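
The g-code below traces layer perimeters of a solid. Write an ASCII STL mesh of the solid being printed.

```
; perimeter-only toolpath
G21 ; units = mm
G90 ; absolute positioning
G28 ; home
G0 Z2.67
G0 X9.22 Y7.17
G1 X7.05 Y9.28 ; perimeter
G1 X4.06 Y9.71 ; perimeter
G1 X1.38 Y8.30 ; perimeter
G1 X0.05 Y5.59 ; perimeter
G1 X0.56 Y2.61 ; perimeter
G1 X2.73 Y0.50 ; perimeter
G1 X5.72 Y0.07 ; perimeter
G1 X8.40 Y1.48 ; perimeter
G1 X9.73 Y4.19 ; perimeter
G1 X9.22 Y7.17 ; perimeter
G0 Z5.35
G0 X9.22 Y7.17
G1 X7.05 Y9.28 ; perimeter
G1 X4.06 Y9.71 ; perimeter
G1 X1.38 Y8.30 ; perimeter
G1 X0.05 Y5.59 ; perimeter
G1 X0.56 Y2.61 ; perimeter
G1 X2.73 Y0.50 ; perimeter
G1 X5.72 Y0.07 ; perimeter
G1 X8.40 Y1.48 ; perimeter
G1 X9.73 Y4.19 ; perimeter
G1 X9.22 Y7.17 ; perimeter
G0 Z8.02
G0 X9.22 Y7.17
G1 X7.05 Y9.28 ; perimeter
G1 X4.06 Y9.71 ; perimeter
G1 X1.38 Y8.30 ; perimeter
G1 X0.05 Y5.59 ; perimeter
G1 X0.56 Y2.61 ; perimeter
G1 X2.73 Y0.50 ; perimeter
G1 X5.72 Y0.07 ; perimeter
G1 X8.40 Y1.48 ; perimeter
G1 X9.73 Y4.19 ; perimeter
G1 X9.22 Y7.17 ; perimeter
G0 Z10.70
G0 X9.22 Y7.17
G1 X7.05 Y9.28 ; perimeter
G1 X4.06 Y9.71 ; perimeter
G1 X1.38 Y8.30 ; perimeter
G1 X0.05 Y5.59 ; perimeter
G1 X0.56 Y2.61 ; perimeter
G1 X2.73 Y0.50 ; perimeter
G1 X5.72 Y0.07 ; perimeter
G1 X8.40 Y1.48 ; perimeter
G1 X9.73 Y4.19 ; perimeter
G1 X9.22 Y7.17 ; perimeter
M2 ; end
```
solid part
  facet normal 0.0000 0.0000 -1.0000
    outer loop
      vertex 4.06 9.71 0.00
      vertex 7.05 9.28 0.00
      vertex 9.22 7.17 0.00
    endloop
  endfacet
  facet normal 0.0000 0.0000 -1.0000
    outer loop
      vertex 1.38 8.30 0.00
      vertex 4.06 9.71 0.00
      vertex 9.22 7.17 0.00
    endloop
  endfacet
  facet normal 0.0000 0.0000 -1.0000
    outer loop
      vertex 0.05 5.59 0.00
      vertex 1.38 8.30 0.00
      vertex 9.22 7.17 0.00
    endloop
  endfacet
  facet normal 0.0000 0.0000 -1.0000
    outer loop
      vertex 0.56 2.61 0.00
      vertex 0.05 5.59 0.00
      vertex 9.22 7.17 0.00
    endloop
  endfacet
  facet normal 0.0000 0.0000 -1.0000
    outer loop
      vertex 2.73 0.50 0.00
      vertex 0.56 2.61 0.00
      vertex 9.22 7.17 0.00
    endloop
  endfacet
  facet normal 0.0000 0.0000 -1.0000
    outer loop
      vertex 5.72 0.07 0.00
      vertex 2.73 0.50 0.00
      vertex 9.22 7.17 0.00
    endloop
  endfacet
  facet normal 0.0000 0.0000 -1.0000
    outer loop
      vertex 8.40 1.48 0.00
      vertex 5.72 0.07 0.00
      vertex 9.22 7.17 0.00
    endloop
  endfacet
  facet normal 0.0000 0.0000 -1.0000
    outer loop
      vertex 9.73 4.19 0.00
      vertex 8.40 1.48 0.00
      vertex 9.22 7.17 0.00
    endloop
  endfacet
  facet normal 0.0000 0.0000 1.0000
    outer loop
      vertex 9.22 7.17 10.70
      vertex 7.05 9.28 10.70
      vertex 4.06 9.71 10.70
    endloop
  endfacet
  facet normal 0.0000 0.0000 1.0000
    outer loop
      vertex 9.22 7.17 10.70
      vertex 4.06 9.71 10.70
      vertex 1.38 8.30 10.70
    endloop
  endfacet
  facet normal 0.0000 0.0000 1.0000
    outer loop
      vertex 9.22 7.17 10.70
      vertex 1.38 8.30 10.70
      vertex 0.05 5.59 10.70
    endloop
  endfacet
  facet normal 0.0000 0.0000 1.0000
    outer loop
      vertex 9.22 7.17 10.70
      vertex 0.05 5.59 10.70
      vertex 0.56 2.61 10.70
    endloop
  endfacet
  facet normal 0.0000 0.0000 1.0000
    outer loop
      vertex 9.22 7.17 10.70
      vertex 0.56 2.61 10.70
      vertex 2.73 0.50 10.70
    endloop
  endfacet
  facet normal 0.0000 0.0000 1.0000
    outer loop
      vertex 9.22 7.17 10.70
      vertex 2.73 0.50 10.70
      vertex 5.72 0.07 10.70
    endloop
  endfacet
  facet normal 0.0000 0.0000 1.0000
    outer loop
      vertex 9.22 7.17 10.70
      vertex 5.72 0.07 10.70
      vertex 8.40 1.48 10.70
    endloop
  endfacet
  facet normal 0.0000 0.0000 1.0000
    outer loop
      vertex 9.22 7.17 10.70
      vertex 8.40 1.48 10.70
      vertex 9.73 4.19 10.70
    endloop
  endfacet
  facet normal 0.6971 0.7169 0.0000
    outer loop
      vertex 9.22 7.17 0.00
      vertex 7.05 9.28 0.00
      vertex 7.05 9.28 10.70
    endloop
  endfacet
  facet normal 0.6971 0.7169 0.0000
    outer loop
      vertex 9.22 7.17 0.00
      vertex 7.05 9.28 10.70
      vertex 9.22 7.17 10.70
    endloop
  endfacet
  facet normal 0.1423 0.9898 0.0000
    outer loop
      vertex 7.05 9.28 0.00
      vertex 4.06 9.71 0.00
      vertex 4.06 9.71 10.70
    endloop
  endfacet
  facet normal 0.1423 0.9898 0.0000
    outer loop
      vertex 7.05 9.28 0.00
      vertex 4.06 9.71 10.70
      vertex 7.05 9.28 10.70
    endloop
  endfacet
  facet normal -0.4656 0.8850 0.0000
    outer loop
      vertex 4.06 9.71 0.00
      vertex 1.38 8.30 0.00
      vertex 1.38 8.30 10.70
    endloop
  endfacet
  facet normal -0.4656 0.8850 0.0000
    outer loop
      vertex 4.06 9.71 0.00
      vertex 1.38 8.30 10.70
      vertex 4.06 9.71 10.70
    endloop
  endfacet
  facet normal -0.8977 0.4406 0.0000
    outer loop
      vertex 1.38 8.30 0.00
      vertex 0.05 5.59 0.00
      vertex 0.05 5.59 10.70
    endloop
  endfacet
  facet normal -0.8977 0.4406 0.0000
    outer loop
      vertex 1.38 8.30 0.00
      vertex 0.05 5.59 10.70
      vertex 1.38 8.30 10.70
    endloop
  endfacet
  facet normal -0.9857 -0.1687 0.0000
    outer loop
      vertex 0.05 5.59 0.00
      vertex 0.56 2.61 0.00
      vertex 0.56 2.61 10.70
    endloop
  endfacet
  facet normal -0.9857 -0.1687 0.0000
    outer loop
      vertex 0.05 5.59 0.00
      vertex 0.56 2.61 10.70
      vertex 0.05 5.59 10.70
    endloop
  endfacet
  facet normal -0.6971 -0.7169 0.0000
    outer loop
      vertex 0.56 2.61 0.00
      vertex 2.73 0.50 0.00
      vertex 2.73 0.50 10.70
    endloop
  endfacet
  facet normal -0.6971 -0.7169 0.0000
    outer loop
      vertex 0.56 2.61 0.00
      vertex 2.73 0.50 10.70
      vertex 0.56 2.61 10.70
    endloop
  endfacet
  facet normal -0.1423 -0.9898 0.0000
    outer loop
      vertex 2.73 0.50 0.00
      vertex 5.72 0.07 0.00
      vertex 5.72 0.07 10.70
    endloop
  endfacet
  facet normal -0.1423 -0.9898 0.0000
    outer loop
      vertex 2.73 0.50 0.00
      vertex 5.72 0.07 10.70
      vertex 2.73 0.50 10.70
    endloop
  endfacet
  facet normal 0.4656 -0.8850 0.0000
    outer loop
      vertex 5.72 0.07 0.00
      vertex 8.40 1.48 0.00
      vertex 8.40 1.48 10.70
    endloop
  endfacet
  facet normal 0.4656 -0.8850 0.0000
    outer loop
      vertex 5.72 0.07 0.00
      vertex 8.40 1.48 10.70
      vertex 5.72 0.07 10.70
    endloop
  endfacet
  facet normal 0.8977 -0.4406 0.0000
    outer loop
      vertex 8.40 1.48 0.00
      vertex 9.73 4.19 0.00
      vertex 9.73 4.19 10.70
    endloop
  endfacet
  facet normal 0.8977 -0.4406 0.0000
    outer loop
      vertex 8.40 1.48 0.00
      vertex 9.73 4.19 10.70
      vertex 8.40 1.48 10.70
    endloop
  endfacet
  facet normal 0.9857 0.1687 0.0000
    outer loop
      vertex 9.73 4.19 0.00
      vertex 9.22 7.17 0.00
      vertex 9.22 7.17 10.70
    endloop
  endfacet
  facet normal 0.9857 0.1687 0.0000
    outer loop
      vertex 9.73 4.19 0.00
      vertex 9.22 7.17 10.70
      vertex 9.73 4.19 10.70
    endloop
  endfacet
endsolid part

The G0 Z moves step by Δz≈2.67 mm. Every layer's G1 loop is the same polygon, so the solid is a straight extrusion of it from z=0 to z≈10.7. Closing with flat bottom and top caps and triangulating gives 36 facets — a regular 10-sided prism (a cylinder approximated with 10 flat sides), circumscribed radius ≈ 4.89 mm, height ≈ 10.7 mm.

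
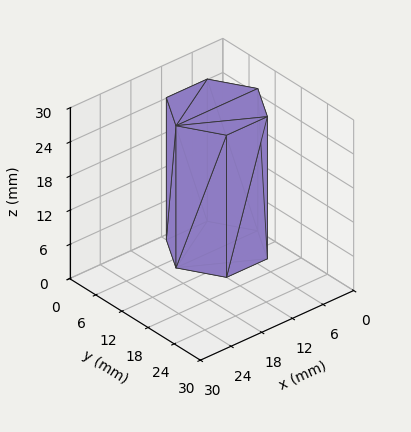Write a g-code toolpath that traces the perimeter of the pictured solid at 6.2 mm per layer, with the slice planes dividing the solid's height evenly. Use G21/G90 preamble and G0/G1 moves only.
Reading the render: the shape is a regular 6-sided prism (a cylinder approximated with 6 flat sides), circumscribed radius ≈ 8 mm, height ≈ 25 mm (dimensions read to the nearest mm from the axis ticks). For the g-code, the solid's height is divided into equal slices at the stated Δz and each level perimeter traced with G1 moves after a G0 lift.

; perimeter-only toolpath
G21 ; units = mm
G90 ; absolute positioning
G28 ; home
; layer 1
G0 Z6.2
G0 X16.0 Y8.0
G1 X12.0 Y14.9
G1 X4.0 Y14.9
G1 X0.0 Y8.0
G1 X4.0 Y1.1
G1 X12.0 Y1.1
G1 X16.0 Y8.0
; layer 2
G0 Z12.5
G0 X16.0 Y8.0
G1 X12.0 Y14.9
G1 X4.0 Y14.9
G1 X0.0 Y8.0
G1 X4.0 Y1.1
G1 X12.0 Y1.1
G1 X16.0 Y8.0
; layer 3
G0 Z18.8
G0 X16.0 Y8.0
G1 X12.0 Y14.9
G1 X4.0 Y14.9
G1 X0.0 Y8.0
G1 X4.0 Y1.1
G1 X12.0 Y1.1
G1 X16.0 Y8.0
; layer 4
G0 Z25.0
G0 X16.0 Y8.0
G1 X12.0 Y14.9
G1 X4.0 Y14.9
G1 X0.0 Y8.0
G1 X4.0 Y1.1
G1 X12.0 Y1.1
G1 X16.0 Y8.0
M2 ; end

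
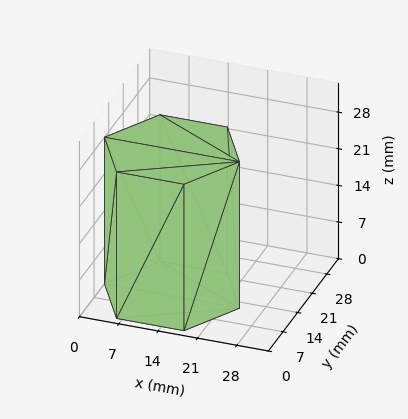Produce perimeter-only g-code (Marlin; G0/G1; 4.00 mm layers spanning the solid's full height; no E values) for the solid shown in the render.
Reading the render: the shape is a regular 6-sided prism (a cylinder approximated with 6 flat sides), circumscribed radius ≈ 12 mm, height ≈ 28 mm (dimensions read to the nearest mm from the axis ticks). For the g-code, the solid's height is divided into equal slices at the stated Δz and each level perimeter traced with G1 moves after a G0 lift.

; perimeter-only toolpath
G21 ; units = mm
G90 ; absolute positioning
G28 ; home
; layer 1
G0 Z4.00
G0 X24.00 Y12.00
G1 X18.00 Y22.39
G1 X6.00 Y22.39
G1 X0.00 Y12.00
G1 X6.00 Y1.61
G1 X18.00 Y1.61
G1 X24.00 Y12.00
; layer 2
G0 Z8.00
G0 X24.00 Y12.00
G1 X18.00 Y22.39
G1 X6.00 Y22.39
G1 X0.00 Y12.00
G1 X6.00 Y1.61
G1 X18.00 Y1.61
G1 X24.00 Y12.00
; layer 3
G0 Z12.00
G0 X24.00 Y12.00
G1 X18.00 Y22.39
G1 X6.00 Y22.39
G1 X0.00 Y12.00
G1 X6.00 Y1.61
G1 X18.00 Y1.61
G1 X24.00 Y12.00
; layer 4
G0 Z16.00
G0 X24.00 Y12.00
G1 X18.00 Y22.39
G1 X6.00 Y22.39
G1 X0.00 Y12.00
G1 X6.00 Y1.61
G1 X18.00 Y1.61
G1 X24.00 Y12.00
; layer 5
G0 Z20.00
G0 X24.00 Y12.00
G1 X18.00 Y22.39
G1 X6.00 Y22.39
G1 X0.00 Y12.00
G1 X6.00 Y1.61
G1 X18.00 Y1.61
G1 X24.00 Y12.00
; layer 6
G0 Z24.00
G0 X24.00 Y12.00
G1 X18.00 Y22.39
G1 X6.00 Y22.39
G1 X0.00 Y12.00
G1 X6.00 Y1.61
G1 X18.00 Y1.61
G1 X24.00 Y12.00
; layer 7
G0 Z28.00
G0 X24.00 Y12.00
G1 X18.00 Y22.39
G1 X6.00 Y22.39
G1 X0.00 Y12.00
G1 X6.00 Y1.61
G1 X18.00 Y1.61
G1 X24.00 Y12.00
M2 ; end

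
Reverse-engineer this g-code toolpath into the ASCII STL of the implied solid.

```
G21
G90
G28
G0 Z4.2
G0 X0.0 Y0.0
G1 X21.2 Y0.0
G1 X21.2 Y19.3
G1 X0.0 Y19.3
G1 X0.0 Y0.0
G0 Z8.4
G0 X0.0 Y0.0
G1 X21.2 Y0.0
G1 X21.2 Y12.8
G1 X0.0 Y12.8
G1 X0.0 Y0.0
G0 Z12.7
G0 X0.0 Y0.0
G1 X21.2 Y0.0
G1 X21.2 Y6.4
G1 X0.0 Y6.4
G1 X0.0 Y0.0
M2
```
solid part
  facet normal 0.0000 0.0000 -1.0000
    outer loop
      vertex 21.2 25.7 0.0
      vertex 21.2 0.0 0.0
      vertex 0.0 0.0 0.0
    endloop
  endfacet
  facet normal 0.0000 0.0000 -1.0000
    outer loop
      vertex 0.0 25.7 0.0
      vertex 21.2 25.7 0.0
      vertex 0.0 0.0 0.0
    endloop
  endfacet
  facet normal 0.0000 -1.0000 0.0000
    outer loop
      vertex 0.0 0.0 0.0
      vertex 21.2 0.0 0.0
      vertex 21.2 0.0 16.9
    endloop
  endfacet
  facet normal 0.0000 -1.0000 0.0000
    outer loop
      vertex 0.0 0.0 0.0
      vertex 21.2 0.0 16.9
      vertex 0.0 0.0 16.9
    endloop
  endfacet
  facet normal 0.0000 0.5494 0.8355
    outer loop
      vertex 0.0 0.0 16.9
      vertex 21.2 0.0 16.9
      vertex 21.2 25.7 0.0
    endloop
  endfacet
  facet normal 0.0000 0.5494 0.8355
    outer loop
      vertex 0.0 0.0 16.9
      vertex 21.2 25.7 0.0
      vertex 0.0 25.7 0.0
    endloop
  endfacet
  facet normal -1.0000 0.0000 0.0000
    outer loop
      vertex 0.0 0.0 16.9
      vertex 0.0 25.7 0.0
      vertex 0.0 0.0 0.0
    endloop
  endfacet
  facet normal 1.0000 0.0000 0.0000
    outer loop
      vertex 21.2 0.0 0.0
      vertex 21.2 25.7 0.0
      vertex 21.2 0.0 16.9
    endloop
  endfacet
endsolid part

The G0 Z moves step by Δz≈4.2 mm. The G1 loops shrink linearly with z, so the solid tapers from its base footprint up to z≈16.9. Closing with a flat bottom cap and the tapered top and triangulating gives 8 facets — a wedge (ramp): 21.2 × 25.7 mm base, rising to 16.9 mm along the y=0 edge and sloping linearly to z=0 at y=25.7.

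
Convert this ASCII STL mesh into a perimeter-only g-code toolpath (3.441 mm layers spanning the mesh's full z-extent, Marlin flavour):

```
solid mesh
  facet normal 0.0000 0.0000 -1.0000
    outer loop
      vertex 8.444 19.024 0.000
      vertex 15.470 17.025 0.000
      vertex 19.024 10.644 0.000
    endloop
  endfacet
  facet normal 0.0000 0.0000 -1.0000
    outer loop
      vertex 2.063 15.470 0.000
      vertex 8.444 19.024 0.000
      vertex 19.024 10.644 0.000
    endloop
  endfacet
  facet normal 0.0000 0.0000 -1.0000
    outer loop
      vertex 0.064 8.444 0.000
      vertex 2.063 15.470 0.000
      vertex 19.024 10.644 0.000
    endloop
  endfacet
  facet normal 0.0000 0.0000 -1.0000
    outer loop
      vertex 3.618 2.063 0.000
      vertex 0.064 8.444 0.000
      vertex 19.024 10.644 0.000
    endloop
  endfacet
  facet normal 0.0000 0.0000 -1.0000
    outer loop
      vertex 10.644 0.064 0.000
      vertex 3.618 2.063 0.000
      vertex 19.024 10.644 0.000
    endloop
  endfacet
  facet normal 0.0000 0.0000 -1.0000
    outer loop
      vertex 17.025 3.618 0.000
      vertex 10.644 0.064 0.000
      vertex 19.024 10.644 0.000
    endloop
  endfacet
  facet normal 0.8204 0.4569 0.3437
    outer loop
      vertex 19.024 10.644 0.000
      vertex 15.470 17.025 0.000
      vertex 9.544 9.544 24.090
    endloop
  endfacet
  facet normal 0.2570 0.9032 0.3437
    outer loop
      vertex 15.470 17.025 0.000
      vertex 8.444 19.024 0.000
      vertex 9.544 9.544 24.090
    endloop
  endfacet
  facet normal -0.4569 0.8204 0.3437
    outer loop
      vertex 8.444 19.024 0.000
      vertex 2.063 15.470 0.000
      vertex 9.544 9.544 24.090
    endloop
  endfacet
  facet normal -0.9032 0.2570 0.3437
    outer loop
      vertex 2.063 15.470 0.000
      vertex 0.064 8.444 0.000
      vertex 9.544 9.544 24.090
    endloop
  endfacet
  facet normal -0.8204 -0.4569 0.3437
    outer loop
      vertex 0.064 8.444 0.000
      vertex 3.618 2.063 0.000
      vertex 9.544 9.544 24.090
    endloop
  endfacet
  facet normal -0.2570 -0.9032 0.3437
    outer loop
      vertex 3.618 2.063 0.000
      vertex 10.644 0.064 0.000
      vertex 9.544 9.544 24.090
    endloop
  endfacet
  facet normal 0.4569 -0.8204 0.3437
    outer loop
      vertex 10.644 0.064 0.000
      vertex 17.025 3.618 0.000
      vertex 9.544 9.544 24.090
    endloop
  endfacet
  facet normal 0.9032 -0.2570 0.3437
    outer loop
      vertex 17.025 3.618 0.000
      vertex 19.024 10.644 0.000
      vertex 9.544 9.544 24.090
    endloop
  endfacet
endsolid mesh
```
; perimeter-only toolpath
G21 ; units = mm
G90 ; absolute positioning
G28 ; home
; layer 1
G0 Z3.441
G0 X17.670 Y10.487
G1 X14.623 Y15.956
G1 X8.601 Y17.670
G1 X3.132 Y14.623
G1 X1.418 Y8.601
G1 X4.465 Y3.132
G1 X10.487 Y1.418
G1 X15.956 Y4.465
G1 X17.670 Y10.487
; layer 2
G0 Z6.883
G0 X16.315 Y10.330
G1 X13.777 Y14.888
G1 X8.758 Y16.315
G1 X4.200 Y13.777
G1 X2.773 Y8.758
G1 X5.311 Y4.200
G1 X10.330 Y2.773
G1 X14.888 Y5.311
G1 X16.315 Y10.330
; layer 3
G0 Z10.324
G0 X14.961 Y10.173
G1 X12.930 Y13.819
G1 X8.915 Y14.961
G1 X5.269 Y12.930
G1 X4.127 Y8.915
G1 X6.158 Y5.269
G1 X10.173 Y4.127
G1 X13.819 Y6.158
G1 X14.961 Y10.173
; layer 4
G0 Z13.766
G0 X13.607 Y10.015
G1 X12.084 Y12.750
G1 X9.073 Y13.607
G1 X6.338 Y12.084
G1 X5.481 Y9.073
G1 X7.004 Y6.338
G1 X10.015 Y5.481
G1 X12.750 Y7.004
G1 X13.607 Y10.015
; layer 5
G0 Z17.207
G0 X12.253 Y9.858
G1 X11.237 Y11.681
G1 X9.230 Y12.253
G1 X7.407 Y11.237
G1 X6.835 Y9.230
G1 X7.851 Y7.407
G1 X9.858 Y6.835
G1 X11.681 Y7.851
G1 X12.253 Y9.858
; layer 6
G0 Z20.649
G0 X10.898 Y9.701
G1 X10.391 Y10.613
G1 X9.387 Y10.898
G1 X8.475 Y10.391
G1 X8.190 Y9.387
G1 X8.697 Y8.475
G1 X9.701 Y8.190
G1 X10.613 Y8.697
G1 X10.898 Y9.701
M2 ; end

The solid is a regular 8-sided pyramid, base circumscribed radius ≈ 9.54 mm, apex at z ≈ 24.1 mm. Slicing at Δz = 3.441 mm — 7 equal slices spanning the solid's height, so layer i sits at z = i·h/7 — gives 6 non-empty perimeters. Each is a 8-segment closed polygon; G0 lifts to the layer z and rapids to the start vertex, then G1 traces the edges. The cross-section shrinks linearly with z (the slice at the apex is degenerate and omitted).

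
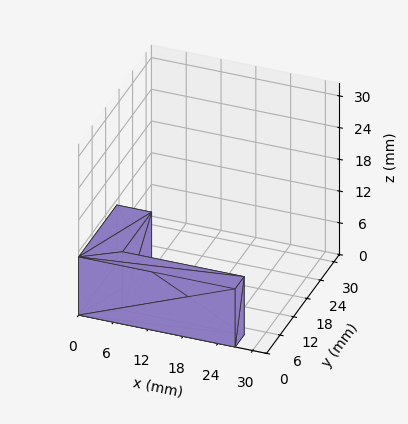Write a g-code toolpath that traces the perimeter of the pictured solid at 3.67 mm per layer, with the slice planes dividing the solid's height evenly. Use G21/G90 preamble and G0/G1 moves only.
Reading the render: the shape is an L-shaped prism: outer 27 × 17 mm, arm thicknesses ≈ 4 mm (horizontal) and 6 mm (vertical), extruded 11 mm in z (dimensions read to the nearest mm from the axis ticks). For the g-code, the solid's height is divided into equal slices at the stated Δz and each level perimeter traced with G1 moves after a G0 lift.

; perimeter-only toolpath
G21 ; units = mm
G90 ; absolute positioning
G28 ; home
; layer 1
G0 Z3.67
G0 X0.00 Y0.00
G1 X27.00 Y0.00
G1 X27.00 Y4.00
G1 X6.00 Y4.00
G1 X6.00 Y17.00
G1 X0.00 Y17.00
G1 X0.00 Y0.00
; layer 2
G0 Z7.33
G0 X0.00 Y0.00
G1 X27.00 Y0.00
G1 X27.00 Y4.00
G1 X6.00 Y4.00
G1 X6.00 Y17.00
G1 X0.00 Y17.00
G1 X0.00 Y0.00
; layer 3
G0 Z11.00
G0 X0.00 Y0.00
G1 X27.00 Y0.00
G1 X27.00 Y4.00
G1 X6.00 Y4.00
G1 X6.00 Y17.00
G1 X0.00 Y17.00
G1 X0.00 Y0.00
M2 ; end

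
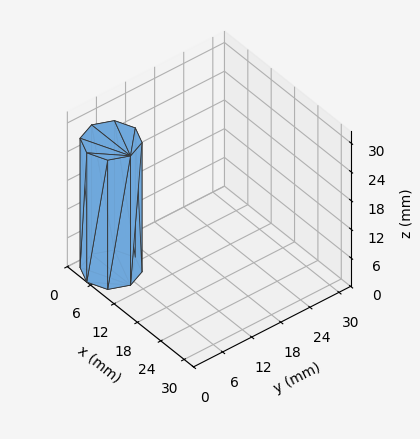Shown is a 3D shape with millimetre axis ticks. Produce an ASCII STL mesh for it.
Reading the render: the shape is a regular 8-sided prism (a cylinder approximated with 8 flat sides), circumscribed radius ≈ 5 mm, height ≈ 27 mm (dimensions read to the nearest mm from the axis ticks). For the STL, each face is triangulated and given an outward normal.

solid part
  facet normal 0.0000 0.0000 -1.0000
    outer loop
      vertex 5.00 10.00 0.00
      vertex 8.54 8.54 0.00
      vertex 10.00 5.00 0.00
    endloop
  endfacet
  facet normal 0.0000 0.0000 -1.0000
    outer loop
      vertex 1.46 8.54 0.00
      vertex 5.00 10.00 0.00
      vertex 10.00 5.00 0.00
    endloop
  endfacet
  facet normal 0.0000 0.0000 -1.0000
    outer loop
      vertex 0.00 5.00 0.00
      vertex 1.46 8.54 0.00
      vertex 10.00 5.00 0.00
    endloop
  endfacet
  facet normal 0.0000 0.0000 -1.0000
    outer loop
      vertex 1.46 1.46 0.00
      vertex 0.00 5.00 0.00
      vertex 10.00 5.00 0.00
    endloop
  endfacet
  facet normal 0.0000 0.0000 -1.0000
    outer loop
      vertex 5.00 0.00 0.00
      vertex 1.46 1.46 0.00
      vertex 10.00 5.00 0.00
    endloop
  endfacet
  facet normal 0.0000 0.0000 -1.0000
    outer loop
      vertex 8.54 1.46 0.00
      vertex 5.00 0.00 0.00
      vertex 10.00 5.00 0.00
    endloop
  endfacet
  facet normal 0.0000 0.0000 1.0000
    outer loop
      vertex 10.00 5.00 27.00
      vertex 8.54 8.54 27.00
      vertex 5.00 10.00 27.00
    endloop
  endfacet
  facet normal 0.0000 0.0000 1.0000
    outer loop
      vertex 10.00 5.00 27.00
      vertex 5.00 10.00 27.00
      vertex 1.46 8.54 27.00
    endloop
  endfacet
  facet normal 0.0000 0.0000 1.0000
    outer loop
      vertex 10.00 5.00 27.00
      vertex 1.46 8.54 27.00
      vertex 0.00 5.00 27.00
    endloop
  endfacet
  facet normal 0.0000 0.0000 1.0000
    outer loop
      vertex 10.00 5.00 27.00
      vertex 0.00 5.00 27.00
      vertex 1.46 1.46 27.00
    endloop
  endfacet
  facet normal 0.0000 0.0000 1.0000
    outer loop
      vertex 10.00 5.00 27.00
      vertex 1.46 1.46 27.00
      vertex 5.00 0.00 27.00
    endloop
  endfacet
  facet normal 0.0000 0.0000 1.0000
    outer loop
      vertex 10.00 5.00 27.00
      vertex 5.00 0.00 27.00
      vertex 8.54 1.46 27.00
    endloop
  endfacet
  facet normal 0.9245 0.3813 0.0000
    outer loop
      vertex 10.00 5.00 0.00
      vertex 8.54 8.54 0.00
      vertex 8.54 8.54 27.00
    endloop
  endfacet
  facet normal 0.9245 0.3813 0.0000
    outer loop
      vertex 10.00 5.00 0.00
      vertex 8.54 8.54 27.00
      vertex 10.00 5.00 27.00
    endloop
  endfacet
  facet normal 0.3813 0.9245 0.0000
    outer loop
      vertex 8.54 8.54 0.00
      vertex 5.00 10.00 0.00
      vertex 5.00 10.00 27.00
    endloop
  endfacet
  facet normal 0.3813 0.9245 0.0000
    outer loop
      vertex 8.54 8.54 0.00
      vertex 5.00 10.00 27.00
      vertex 8.54 8.54 27.00
    endloop
  endfacet
  facet normal -0.3813 0.9245 0.0000
    outer loop
      vertex 5.00 10.00 0.00
      vertex 1.46 8.54 0.00
      vertex 1.46 8.54 27.00
    endloop
  endfacet
  facet normal -0.3813 0.9245 0.0000
    outer loop
      vertex 5.00 10.00 0.00
      vertex 1.46 8.54 27.00
      vertex 5.00 10.00 27.00
    endloop
  endfacet
  facet normal -0.9245 0.3813 0.0000
    outer loop
      vertex 1.46 8.54 0.00
      vertex 0.00 5.00 0.00
      vertex 0.00 5.00 27.00
    endloop
  endfacet
  facet normal -0.9245 0.3813 0.0000
    outer loop
      vertex 1.46 8.54 0.00
      vertex 0.00 5.00 27.00
      vertex 1.46 8.54 27.00
    endloop
  endfacet
  facet normal -0.9245 -0.3813 0.0000
    outer loop
      vertex 0.00 5.00 0.00
      vertex 1.46 1.46 0.00
      vertex 1.46 1.46 27.00
    endloop
  endfacet
  facet normal -0.9245 -0.3813 0.0000
    outer loop
      vertex 0.00 5.00 0.00
      vertex 1.46 1.46 27.00
      vertex 0.00 5.00 27.00
    endloop
  endfacet
  facet normal -0.3813 -0.9245 0.0000
    outer loop
      vertex 1.46 1.46 0.00
      vertex 5.00 0.00 0.00
      vertex 5.00 0.00 27.00
    endloop
  endfacet
  facet normal -0.3813 -0.9245 0.0000
    outer loop
      vertex 1.46 1.46 0.00
      vertex 5.00 0.00 27.00
      vertex 1.46 1.46 27.00
    endloop
  endfacet
  facet normal 0.3813 -0.9245 0.0000
    outer loop
      vertex 5.00 0.00 0.00
      vertex 8.54 1.46 0.00
      vertex 8.54 1.46 27.00
    endloop
  endfacet
  facet normal 0.3813 -0.9245 0.0000
    outer loop
      vertex 5.00 0.00 0.00
      vertex 8.54 1.46 27.00
      vertex 5.00 0.00 27.00
    endloop
  endfacet
  facet normal 0.9245 -0.3813 0.0000
    outer loop
      vertex 8.54 1.46 0.00
      vertex 10.00 5.00 0.00
      vertex 10.00 5.00 27.00
    endloop
  endfacet
  facet normal 0.9245 -0.3813 0.0000
    outer loop
      vertex 8.54 1.46 0.00
      vertex 10.00 5.00 27.00
      vertex 8.54 1.46 27.00
    endloop
  endfacet
endsolid part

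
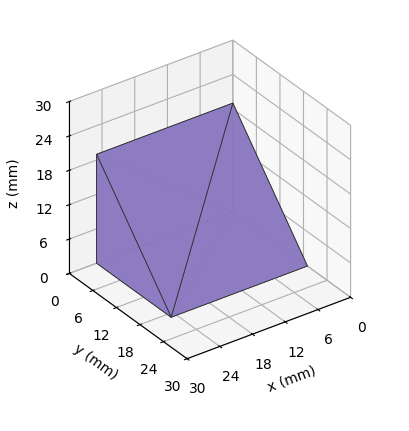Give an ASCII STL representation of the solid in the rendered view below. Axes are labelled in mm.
Reading the render: the shape is a wedge (ramp): 25 × 19 mm base, rising to 19 mm along the y=0 edge and sloping linearly to z=0 at y=19 (dimensions read to the nearest mm from the axis ticks). For the STL, each face is triangulated and given an outward normal.

solid part
  facet normal 0.0000 0.0000 -1.0000
    outer loop
      vertex 25.0 19.0 0.0
      vertex 25.0 0.0 0.0
      vertex 0.0 0.0 0.0
    endloop
  endfacet
  facet normal 0.0000 0.0000 -1.0000
    outer loop
      vertex 0.0 19.0 0.0
      vertex 25.0 19.0 0.0
      vertex 0.0 0.0 0.0
    endloop
  endfacet
  facet normal 0.0000 -1.0000 0.0000
    outer loop
      vertex 0.0 0.0 0.0
      vertex 25.0 0.0 0.0
      vertex 25.0 0.0 19.0
    endloop
  endfacet
  facet normal 0.0000 -1.0000 0.0000
    outer loop
      vertex 0.0 0.0 0.0
      vertex 25.0 0.0 19.0
      vertex 0.0 0.0 19.0
    endloop
  endfacet
  facet normal 0.0000 0.7071 0.7071
    outer loop
      vertex 0.0 0.0 19.0
      vertex 25.0 0.0 19.0
      vertex 25.0 19.0 0.0
    endloop
  endfacet
  facet normal 0.0000 0.7071 0.7071
    outer loop
      vertex 0.0 0.0 19.0
      vertex 25.0 19.0 0.0
      vertex 0.0 19.0 0.0
    endloop
  endfacet
  facet normal -1.0000 0.0000 0.0000
    outer loop
      vertex 0.0 0.0 19.0
      vertex 0.0 19.0 0.0
      vertex 0.0 0.0 0.0
    endloop
  endfacet
  facet normal 1.0000 0.0000 0.0000
    outer loop
      vertex 25.0 0.0 0.0
      vertex 25.0 19.0 0.0
      vertex 25.0 0.0 19.0
    endloop
  endfacet
endsolid part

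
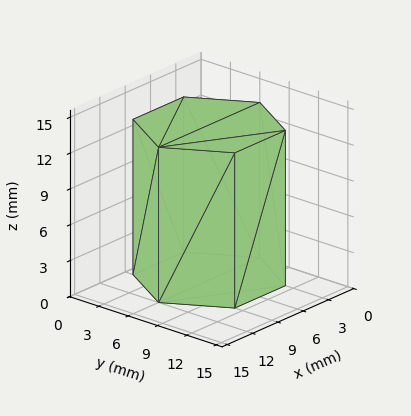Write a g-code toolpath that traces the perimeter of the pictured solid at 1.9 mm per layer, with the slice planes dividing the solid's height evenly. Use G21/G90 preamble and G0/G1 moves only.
Reading the render: the shape is a regular 6-sided prism (a cylinder approximated with 6 flat sides), circumscribed radius ≈ 6 mm, height ≈ 13 mm (dimensions read to the nearest mm from the axis ticks). For the g-code, the solid's height is divided into equal slices at the stated Δz and each level perimeter traced with G1 moves after a G0 lift.

; perimeter-only toolpath
G21 ; units = mm
G90 ; absolute positioning
G28 ; home
; layer 1
G0 Z1.9
G0 X12.0 Y6.0
G1 X9.0 Y11.2
G1 X3.0 Y11.2
G1 X0.0 Y6.0
G1 X3.0 Y0.8
G1 X9.0 Y0.8
G1 X12.0 Y6.0
; layer 2
G0 Z3.7
G0 X12.0 Y6.0
G1 X9.0 Y11.2
G1 X3.0 Y11.2
G1 X0.0 Y6.0
G1 X3.0 Y0.8
G1 X9.0 Y0.8
G1 X12.0 Y6.0
; layer 3
G0 Z5.6
G0 X12.0 Y6.0
G1 X9.0 Y11.2
G1 X3.0 Y11.2
G1 X0.0 Y6.0
G1 X3.0 Y0.8
G1 X9.0 Y0.8
G1 X12.0 Y6.0
; layer 4
G0 Z7.4
G0 X12.0 Y6.0
G1 X9.0 Y11.2
G1 X3.0 Y11.2
G1 X0.0 Y6.0
G1 X3.0 Y0.8
G1 X9.0 Y0.8
G1 X12.0 Y6.0
; layer 5
G0 Z9.3
G0 X12.0 Y6.0
G1 X9.0 Y11.2
G1 X3.0 Y11.2
G1 X0.0 Y6.0
G1 X3.0 Y0.8
G1 X9.0 Y0.8
G1 X12.0 Y6.0
; layer 6
G0 Z11.1
G0 X12.0 Y6.0
G1 X9.0 Y11.2
G1 X3.0 Y11.2
G1 X0.0 Y6.0
G1 X3.0 Y0.8
G1 X9.0 Y0.8
G1 X12.0 Y6.0
; layer 7
G0 Z13.0
G0 X12.0 Y6.0
G1 X9.0 Y11.2
G1 X3.0 Y11.2
G1 X0.0 Y6.0
G1 X3.0 Y0.8
G1 X9.0 Y0.8
G1 X12.0 Y6.0
M2 ; end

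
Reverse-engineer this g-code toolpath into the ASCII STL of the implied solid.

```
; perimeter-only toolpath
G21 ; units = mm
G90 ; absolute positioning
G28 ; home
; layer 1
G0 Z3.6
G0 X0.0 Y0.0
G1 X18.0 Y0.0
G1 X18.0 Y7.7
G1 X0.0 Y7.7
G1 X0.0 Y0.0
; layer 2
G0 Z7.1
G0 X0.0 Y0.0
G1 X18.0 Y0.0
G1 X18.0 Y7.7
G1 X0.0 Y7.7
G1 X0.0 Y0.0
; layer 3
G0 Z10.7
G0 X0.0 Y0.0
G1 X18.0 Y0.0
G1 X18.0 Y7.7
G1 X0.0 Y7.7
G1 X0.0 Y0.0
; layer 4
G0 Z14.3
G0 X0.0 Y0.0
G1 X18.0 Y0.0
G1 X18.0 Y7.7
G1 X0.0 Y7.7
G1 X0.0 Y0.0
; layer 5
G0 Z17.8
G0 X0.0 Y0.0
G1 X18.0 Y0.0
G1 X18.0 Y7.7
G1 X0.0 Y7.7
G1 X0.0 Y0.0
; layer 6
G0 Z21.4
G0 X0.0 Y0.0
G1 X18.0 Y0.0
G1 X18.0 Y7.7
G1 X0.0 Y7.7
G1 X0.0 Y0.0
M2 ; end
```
solid part
  facet normal 0.0000 0.0000 -1.0000
    outer loop
      vertex 18.0 7.7 0.0
      vertex 18.0 0.0 0.0
      vertex 0.0 0.0 0.0
    endloop
  endfacet
  facet normal 0.0000 0.0000 -1.0000
    outer loop
      vertex 0.0 7.7 0.0
      vertex 18.0 7.7 0.0
      vertex 0.0 0.0 0.0
    endloop
  endfacet
  facet normal 0.0000 0.0000 1.0000
    outer loop
      vertex 0.0 0.0 21.4
      vertex 18.0 0.0 21.4
      vertex 18.0 7.7 21.4
    endloop
  endfacet
  facet normal 0.0000 0.0000 1.0000
    outer loop
      vertex 0.0 0.0 21.4
      vertex 18.0 7.7 21.4
      vertex 0.0 7.7 21.4
    endloop
  endfacet
  facet normal 0.0000 -1.0000 0.0000
    outer loop
      vertex 0.0 0.0 0.0
      vertex 18.0 0.0 0.0
      vertex 18.0 0.0 21.4
    endloop
  endfacet
  facet normal 0.0000 -1.0000 0.0000
    outer loop
      vertex 0.0 0.0 0.0
      vertex 18.0 0.0 21.4
      vertex 0.0 0.0 21.4
    endloop
  endfacet
  facet normal 0.0000 1.0000 0.0000
    outer loop
      vertex 18.0 7.7 21.4
      vertex 18.0 7.7 0.0
      vertex 0.0 7.7 0.0
    endloop
  endfacet
  facet normal 0.0000 1.0000 0.0000
    outer loop
      vertex 0.0 7.7 21.4
      vertex 18.0 7.7 21.4
      vertex 0.0 7.7 0.0
    endloop
  endfacet
  facet normal -1.0000 0.0000 0.0000
    outer loop
      vertex 0.0 7.7 21.4
      vertex 0.0 7.7 0.0
      vertex 0.0 0.0 0.0
    endloop
  endfacet
  facet normal -1.0000 0.0000 0.0000
    outer loop
      vertex 0.0 0.0 21.4
      vertex 0.0 7.7 21.4
      vertex 0.0 0.0 0.0
    endloop
  endfacet
  facet normal 1.0000 0.0000 0.0000
    outer loop
      vertex 18.0 0.0 0.0
      vertex 18.0 7.7 0.0
      vertex 18.0 7.7 21.4
    endloop
  endfacet
  facet normal 1.0000 0.0000 0.0000
    outer loop
      vertex 18.0 0.0 0.0
      vertex 18.0 7.7 21.4
      vertex 18.0 0.0 21.4
    endloop
  endfacet
endsolid part

The G0 Z moves step by Δz≈3.6 mm. Every layer's G1 loop is the same polygon, so the solid is a straight extrusion of it from z=0 to z≈21.4. Closing with flat bottom and top caps and triangulating gives 12 facets — a rectangular box, roughly 18 × 7.7 mm footprint and 21.4 mm tall.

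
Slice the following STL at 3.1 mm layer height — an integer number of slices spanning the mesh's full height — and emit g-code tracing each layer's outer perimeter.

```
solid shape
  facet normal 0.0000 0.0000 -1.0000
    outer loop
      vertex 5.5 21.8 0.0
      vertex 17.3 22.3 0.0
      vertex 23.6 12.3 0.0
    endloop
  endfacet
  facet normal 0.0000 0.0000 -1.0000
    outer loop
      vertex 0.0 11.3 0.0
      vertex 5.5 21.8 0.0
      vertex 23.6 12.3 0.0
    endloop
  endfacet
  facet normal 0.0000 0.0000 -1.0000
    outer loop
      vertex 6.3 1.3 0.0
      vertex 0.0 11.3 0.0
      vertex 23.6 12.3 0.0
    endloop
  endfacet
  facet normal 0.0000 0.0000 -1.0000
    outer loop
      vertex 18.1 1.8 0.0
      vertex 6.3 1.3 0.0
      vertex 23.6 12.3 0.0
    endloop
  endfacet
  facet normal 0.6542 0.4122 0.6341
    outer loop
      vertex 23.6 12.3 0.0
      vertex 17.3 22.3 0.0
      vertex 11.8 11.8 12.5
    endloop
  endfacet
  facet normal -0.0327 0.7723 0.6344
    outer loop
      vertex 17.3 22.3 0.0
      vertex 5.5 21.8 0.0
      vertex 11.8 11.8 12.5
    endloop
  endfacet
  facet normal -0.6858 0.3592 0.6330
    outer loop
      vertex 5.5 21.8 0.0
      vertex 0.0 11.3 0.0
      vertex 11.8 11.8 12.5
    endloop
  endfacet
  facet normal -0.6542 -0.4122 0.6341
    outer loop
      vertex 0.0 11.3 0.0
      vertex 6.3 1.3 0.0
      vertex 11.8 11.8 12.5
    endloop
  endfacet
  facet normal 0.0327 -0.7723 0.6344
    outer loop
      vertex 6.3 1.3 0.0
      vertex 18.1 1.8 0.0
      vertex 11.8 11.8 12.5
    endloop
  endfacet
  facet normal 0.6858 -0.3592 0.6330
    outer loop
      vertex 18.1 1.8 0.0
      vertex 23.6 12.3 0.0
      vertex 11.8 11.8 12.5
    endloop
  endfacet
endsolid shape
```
; perimeter-only toolpath
G21 ; units = mm
G90 ; absolute positioning
G28 ; home
; layer 1
G0 Z3.1
G0 X20.7 Y12.2
G1 X15.9 Y19.7
G1 X7.1 Y19.3
G1 X3.0 Y11.4
G1 X7.7 Y3.9
G1 X16.5 Y4.3
G1 X20.7 Y12.2
; layer 2
G0 Z6.2
G0 X17.7 Y12.1
G1 X14.6 Y17.1
G1 X8.7 Y16.8
G1 X5.9 Y11.6
G1 X9.1 Y6.6
G1 X15.0 Y6.8
G1 X17.7 Y12.1
; layer 3
G0 Z9.4
G0 X14.8 Y11.9
G1 X13.2 Y14.4
G1 X10.2 Y14.3
G1 X8.9 Y11.7
G1 X10.4 Y9.2
G1 X13.4 Y9.3
G1 X14.8 Y11.9
M2 ; end

The solid is a regular 6-sided pyramid, base circumscribed radius ≈ 11.8 mm, apex at z ≈ 12.5 mm. Slicing at Δz = 3.1 mm — 4 equal slices spanning the solid's height, so layer i sits at z = i·h/4 — gives 3 non-empty perimeters. Each is a 6-segment closed polygon; G0 lifts to the layer z and rapids to the start vertex, then G1 traces the edges. The cross-section shrinks linearly with z (the slice at the apex is degenerate and omitted).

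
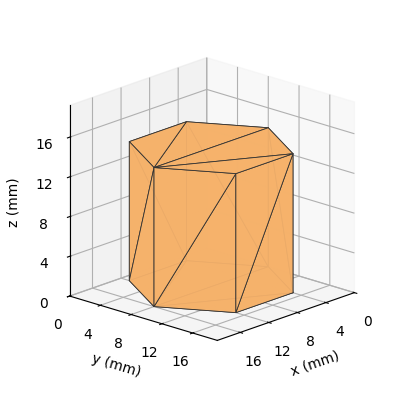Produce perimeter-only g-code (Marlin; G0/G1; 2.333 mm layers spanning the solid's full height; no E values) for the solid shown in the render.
Reading the render: the shape is a regular 6-sided prism (a cylinder approximated with 6 flat sides), circumscribed radius ≈ 8 mm, height ≈ 14 mm (dimensions read to the nearest mm from the axis ticks). For the g-code, the solid's height is divided into equal slices at the stated Δz and each level perimeter traced with G1 moves after a G0 lift.

; perimeter-only toolpath
G21 ; units = mm
G90 ; absolute positioning
G28 ; home
; layer 1
G0 Z2.333
G0 X16.000 Y8.000
G1 X12.000 Y14.928
G1 X4.000 Y14.928
G1 X0.000 Y8.000
G1 X4.000 Y1.072
G1 X12.000 Y1.072
G1 X16.000 Y8.000
; layer 2
G0 Z4.667
G0 X16.000 Y8.000
G1 X12.000 Y14.928
G1 X4.000 Y14.928
G1 X0.000 Y8.000
G1 X4.000 Y1.072
G1 X12.000 Y1.072
G1 X16.000 Y8.000
; layer 3
G0 Z7.000
G0 X16.000 Y8.000
G1 X12.000 Y14.928
G1 X4.000 Y14.928
G1 X0.000 Y8.000
G1 X4.000 Y1.072
G1 X12.000 Y1.072
G1 X16.000 Y8.000
; layer 4
G0 Z9.333
G0 X16.000 Y8.000
G1 X12.000 Y14.928
G1 X4.000 Y14.928
G1 X0.000 Y8.000
G1 X4.000 Y1.072
G1 X12.000 Y1.072
G1 X16.000 Y8.000
; layer 5
G0 Z11.667
G0 X16.000 Y8.000
G1 X12.000 Y14.928
G1 X4.000 Y14.928
G1 X0.000 Y8.000
G1 X4.000 Y1.072
G1 X12.000 Y1.072
G1 X16.000 Y8.000
; layer 6
G0 Z14.000
G0 X16.000 Y8.000
G1 X12.000 Y14.928
G1 X4.000 Y14.928
G1 X0.000 Y8.000
G1 X4.000 Y1.072
G1 X12.000 Y1.072
G1 X16.000 Y8.000
M2 ; end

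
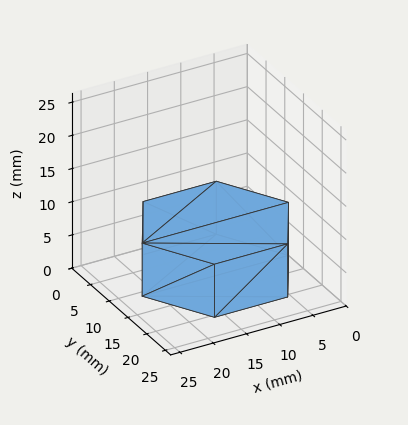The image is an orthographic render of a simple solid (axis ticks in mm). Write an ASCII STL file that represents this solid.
Reading the render: the shape is a regular 6-sided prism (a cylinder approximated with 6 flat sides), circumscribed radius ≈ 11 mm, height ≈ 8 mm (dimensions read to the nearest mm from the axis ticks). For the STL, each face is triangulated and given an outward normal.

solid part
  facet normal 0.0000 0.0000 -1.0000
    outer loop
      vertex 5.50 20.53 0.00
      vertex 16.50 20.53 0.00
      vertex 22.00 11.00 0.00
    endloop
  endfacet
  facet normal 0.0000 0.0000 -1.0000
    outer loop
      vertex 0.00 11.00 0.00
      vertex 5.50 20.53 0.00
      vertex 22.00 11.00 0.00
    endloop
  endfacet
  facet normal 0.0000 0.0000 -1.0000
    outer loop
      vertex 5.50 1.47 0.00
      vertex 0.00 11.00 0.00
      vertex 22.00 11.00 0.00
    endloop
  endfacet
  facet normal 0.0000 0.0000 -1.0000
    outer loop
      vertex 16.50 1.47 0.00
      vertex 5.50 1.47 0.00
      vertex 22.00 11.00 0.00
    endloop
  endfacet
  facet normal 0.0000 0.0000 1.0000
    outer loop
      vertex 22.00 11.00 8.00
      vertex 16.50 20.53 8.00
      vertex 5.50 20.53 8.00
    endloop
  endfacet
  facet normal 0.0000 0.0000 1.0000
    outer loop
      vertex 22.00 11.00 8.00
      vertex 5.50 20.53 8.00
      vertex 0.00 11.00 8.00
    endloop
  endfacet
  facet normal 0.0000 0.0000 1.0000
    outer loop
      vertex 22.00 11.00 8.00
      vertex 0.00 11.00 8.00
      vertex 5.50 1.47 8.00
    endloop
  endfacet
  facet normal 0.0000 0.0000 1.0000
    outer loop
      vertex 22.00 11.00 8.00
      vertex 5.50 1.47 8.00
      vertex 16.50 1.47 8.00
    endloop
  endfacet
  facet normal 0.8661 0.4999 0.0000
    outer loop
      vertex 22.00 11.00 0.00
      vertex 16.50 20.53 0.00
      vertex 16.50 20.53 8.00
    endloop
  endfacet
  facet normal 0.8661 0.4999 0.0000
    outer loop
      vertex 22.00 11.00 0.00
      vertex 16.50 20.53 8.00
      vertex 22.00 11.00 8.00
    endloop
  endfacet
  facet normal 0.0000 1.0000 0.0000
    outer loop
      vertex 16.50 20.53 0.00
      vertex 5.50 20.53 0.00
      vertex 5.50 20.53 8.00
    endloop
  endfacet
  facet normal 0.0000 1.0000 0.0000
    outer loop
      vertex 16.50 20.53 0.00
      vertex 5.50 20.53 8.00
      vertex 16.50 20.53 8.00
    endloop
  endfacet
  facet normal -0.8661 0.4999 0.0000
    outer loop
      vertex 5.50 20.53 0.00
      vertex 0.00 11.00 0.00
      vertex 0.00 11.00 8.00
    endloop
  endfacet
  facet normal -0.8661 0.4999 0.0000
    outer loop
      vertex 5.50 20.53 0.00
      vertex 0.00 11.00 8.00
      vertex 5.50 20.53 8.00
    endloop
  endfacet
  facet normal -0.8661 -0.4999 0.0000
    outer loop
      vertex 0.00 11.00 0.00
      vertex 5.50 1.47 0.00
      vertex 5.50 1.47 8.00
    endloop
  endfacet
  facet normal -0.8661 -0.4999 0.0000
    outer loop
      vertex 0.00 11.00 0.00
      vertex 5.50 1.47 8.00
      vertex 0.00 11.00 8.00
    endloop
  endfacet
  facet normal 0.0000 -1.0000 0.0000
    outer loop
      vertex 5.50 1.47 0.00
      vertex 16.50 1.47 0.00
      vertex 16.50 1.47 8.00
    endloop
  endfacet
  facet normal 0.0000 -1.0000 0.0000
    outer loop
      vertex 5.50 1.47 0.00
      vertex 16.50 1.47 8.00
      vertex 5.50 1.47 8.00
    endloop
  endfacet
  facet normal 0.8661 -0.4999 0.0000
    outer loop
      vertex 16.50 1.47 0.00
      vertex 22.00 11.00 0.00
      vertex 22.00 11.00 8.00
    endloop
  endfacet
  facet normal 0.8661 -0.4999 0.0000
    outer loop
      vertex 16.50 1.47 0.00
      vertex 22.00 11.00 8.00
      vertex 16.50 1.47 8.00
    endloop
  endfacet
endsolid part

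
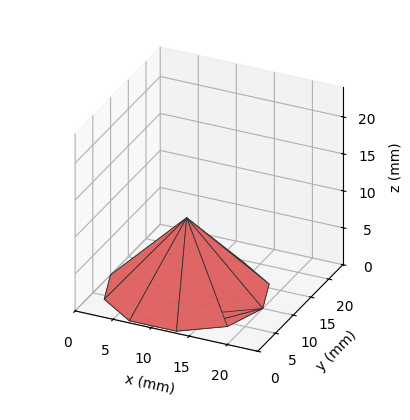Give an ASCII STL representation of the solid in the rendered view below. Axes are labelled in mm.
Reading the render: the shape is a regular 10-sided pyramid, base circumscribed radius ≈ 10 mm, apex at z ≈ 10 mm (dimensions read to the nearest mm from the axis ticks). For the STL, each face is triangulated and given an outward normal.

solid part
  facet normal 0.0000 0.0000 -1.0000
    outer loop
      vertex 13.09 19.51 0.00
      vertex 18.09 15.88 0.00
      vertex 20.00 10.00 0.00
    endloop
  endfacet
  facet normal 0.0000 0.0000 -1.0000
    outer loop
      vertex 6.91 19.51 0.00
      vertex 13.09 19.51 0.00
      vertex 20.00 10.00 0.00
    endloop
  endfacet
  facet normal 0.0000 0.0000 -1.0000
    outer loop
      vertex 1.91 15.88 0.00
      vertex 6.91 19.51 0.00
      vertex 20.00 10.00 0.00
    endloop
  endfacet
  facet normal 0.0000 0.0000 -1.0000
    outer loop
      vertex 0.00 10.00 0.00
      vertex 1.91 15.88 0.00
      vertex 20.00 10.00 0.00
    endloop
  endfacet
  facet normal 0.0000 0.0000 -1.0000
    outer loop
      vertex 1.91 4.12 0.00
      vertex 0.00 10.00 0.00
      vertex 20.00 10.00 0.00
    endloop
  endfacet
  facet normal 0.0000 0.0000 -1.0000
    outer loop
      vertex 6.91 0.49 0.00
      vertex 1.91 4.12 0.00
      vertex 20.00 10.00 0.00
    endloop
  endfacet
  facet normal 0.0000 0.0000 -1.0000
    outer loop
      vertex 13.09 0.49 0.00
      vertex 6.91 0.49 0.00
      vertex 20.00 10.00 0.00
    endloop
  endfacet
  facet normal 0.0000 0.0000 -1.0000
    outer loop
      vertex 18.09 4.12 0.00
      vertex 13.09 0.49 0.00
      vertex 20.00 10.00 0.00
    endloop
  endfacet
  facet normal 0.6892 0.2239 0.6892
    outer loop
      vertex 20.00 10.00 0.00
      vertex 18.09 15.88 0.00
      vertex 10.00 10.00 10.00
    endloop
  endfacet
  facet normal 0.4257 0.5864 0.6892
    outer loop
      vertex 18.09 15.88 0.00
      vertex 13.09 19.51 0.00
      vertex 10.00 10.00 10.00
    endloop
  endfacet
  facet normal 0.0000 0.7246 0.6891
    outer loop
      vertex 13.09 19.51 0.00
      vertex 6.91 19.51 0.00
      vertex 10.00 10.00 10.00
    endloop
  endfacet
  facet normal -0.4257 0.5864 0.6892
    outer loop
      vertex 6.91 19.51 0.00
      vertex 1.91 15.88 0.00
      vertex 10.00 10.00 10.00
    endloop
  endfacet
  facet normal -0.6892 0.2239 0.6892
    outer loop
      vertex 1.91 15.88 0.00
      vertex 0.00 10.00 0.00
      vertex 10.00 10.00 10.00
    endloop
  endfacet
  facet normal -0.6892 -0.2239 0.6892
    outer loop
      vertex 0.00 10.00 0.00
      vertex 1.91 4.12 0.00
      vertex 10.00 10.00 10.00
    endloop
  endfacet
  facet normal -0.4257 -0.5864 0.6892
    outer loop
      vertex 1.91 4.12 0.00
      vertex 6.91 0.49 0.00
      vertex 10.00 10.00 10.00
    endloop
  endfacet
  facet normal 0.0000 -0.7246 0.6891
    outer loop
      vertex 6.91 0.49 0.00
      vertex 13.09 0.49 0.00
      vertex 10.00 10.00 10.00
    endloop
  endfacet
  facet normal 0.4257 -0.5864 0.6892
    outer loop
      vertex 13.09 0.49 0.00
      vertex 18.09 4.12 0.00
      vertex 10.00 10.00 10.00
    endloop
  endfacet
  facet normal 0.6892 -0.2239 0.6892
    outer loop
      vertex 18.09 4.12 0.00
      vertex 20.00 10.00 0.00
      vertex 10.00 10.00 10.00
    endloop
  endfacet
endsolid part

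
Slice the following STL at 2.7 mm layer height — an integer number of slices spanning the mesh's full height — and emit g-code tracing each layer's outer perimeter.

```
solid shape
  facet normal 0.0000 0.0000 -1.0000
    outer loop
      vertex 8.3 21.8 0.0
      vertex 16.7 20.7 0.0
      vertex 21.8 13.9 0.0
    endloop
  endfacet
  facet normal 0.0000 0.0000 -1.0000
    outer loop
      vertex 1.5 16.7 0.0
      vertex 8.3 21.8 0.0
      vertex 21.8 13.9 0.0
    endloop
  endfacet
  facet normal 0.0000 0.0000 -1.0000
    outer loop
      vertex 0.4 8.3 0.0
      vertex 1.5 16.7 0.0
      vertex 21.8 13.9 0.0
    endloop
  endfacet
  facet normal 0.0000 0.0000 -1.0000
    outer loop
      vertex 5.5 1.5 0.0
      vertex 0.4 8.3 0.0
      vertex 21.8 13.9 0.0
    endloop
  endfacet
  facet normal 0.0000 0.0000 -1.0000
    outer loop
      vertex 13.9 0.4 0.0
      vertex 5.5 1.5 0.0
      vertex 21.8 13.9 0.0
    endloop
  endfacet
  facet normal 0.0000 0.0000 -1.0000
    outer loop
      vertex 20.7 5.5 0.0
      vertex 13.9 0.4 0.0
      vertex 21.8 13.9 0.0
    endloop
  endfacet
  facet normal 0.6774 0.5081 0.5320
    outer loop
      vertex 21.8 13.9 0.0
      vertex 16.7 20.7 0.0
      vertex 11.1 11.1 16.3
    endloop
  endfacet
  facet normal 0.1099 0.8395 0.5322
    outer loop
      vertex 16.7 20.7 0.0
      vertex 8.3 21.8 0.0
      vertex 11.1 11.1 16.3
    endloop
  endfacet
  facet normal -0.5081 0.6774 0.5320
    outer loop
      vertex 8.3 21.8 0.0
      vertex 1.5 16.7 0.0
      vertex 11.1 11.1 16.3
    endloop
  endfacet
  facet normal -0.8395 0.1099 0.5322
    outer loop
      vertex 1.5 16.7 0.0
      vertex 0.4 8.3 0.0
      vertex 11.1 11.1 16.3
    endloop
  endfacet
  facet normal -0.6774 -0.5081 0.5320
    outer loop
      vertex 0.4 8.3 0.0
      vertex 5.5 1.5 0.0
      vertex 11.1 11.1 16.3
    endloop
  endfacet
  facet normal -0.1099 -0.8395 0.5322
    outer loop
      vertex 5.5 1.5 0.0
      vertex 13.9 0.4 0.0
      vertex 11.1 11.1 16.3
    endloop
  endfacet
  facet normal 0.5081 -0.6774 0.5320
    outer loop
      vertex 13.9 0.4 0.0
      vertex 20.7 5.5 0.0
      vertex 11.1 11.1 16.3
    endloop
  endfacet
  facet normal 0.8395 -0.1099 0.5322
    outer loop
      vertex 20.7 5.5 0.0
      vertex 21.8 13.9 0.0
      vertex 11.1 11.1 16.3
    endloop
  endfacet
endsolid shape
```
; perimeter-only toolpath
G21 ; units = mm
G90 ; absolute positioning
G28 ; home
; layer 1
G0 Z2.7
G0 X20.0 Y13.4
G1 X15.8 Y19.1
G1 X8.8 Y20.0
G1 X3.1 Y15.8
G1 X2.2 Y8.8
G1 X6.4 Y3.1
G1 X13.4 Y2.2
G1 X19.1 Y6.4
G1 X20.0 Y13.4
; layer 2
G0 Z5.4
G0 X18.2 Y13.0
G1 X14.8 Y17.5
G1 X9.2 Y18.2
G1 X4.7 Y14.8
G1 X4.0 Y9.2
G1 X7.4 Y4.7
G1 X13.0 Y4.0
G1 X17.5 Y7.4
G1 X18.2 Y13.0
; layer 3
G0 Z8.2
G0 X16.4 Y12.5
G1 X13.9 Y15.9
G1 X9.7 Y16.4
G1 X6.3 Y13.9
G1 X5.8 Y9.7
G1 X8.3 Y6.3
G1 X12.5 Y5.8
G1 X15.9 Y8.3
G1 X16.4 Y12.5
; layer 4
G0 Z10.9
G0 X14.7 Y12.0
G1 X13.0 Y14.3
G1 X10.2 Y14.7
G1 X7.9 Y13.0
G1 X7.5 Y10.2
G1 X9.2 Y7.9
G1 X12.0 Y7.5
G1 X14.3 Y9.2
G1 X14.7 Y12.0
; layer 5
G0 Z13.6
G0 X12.9 Y11.6
G1 X12.0 Y12.7
G1 X10.6 Y12.9
G1 X9.5 Y12.0
G1 X9.3 Y10.6
G1 X10.2 Y9.5
G1 X11.6 Y9.3
G1 X12.7 Y10.2
G1 X12.9 Y11.6
M2 ; end

The solid is a regular 8-sided pyramid, base circumscribed radius ≈ 11.1 mm, apex at z ≈ 16.3 mm. Slicing at Δz = 2.7 mm — 6 equal slices spanning the solid's height, so layer i sits at z = i·h/6 — gives 5 non-empty perimeters. Each is a 8-segment closed polygon; G0 lifts to the layer z and rapids to the start vertex, then G1 traces the edges. The cross-section shrinks linearly with z (the slice at the apex is degenerate and omitted).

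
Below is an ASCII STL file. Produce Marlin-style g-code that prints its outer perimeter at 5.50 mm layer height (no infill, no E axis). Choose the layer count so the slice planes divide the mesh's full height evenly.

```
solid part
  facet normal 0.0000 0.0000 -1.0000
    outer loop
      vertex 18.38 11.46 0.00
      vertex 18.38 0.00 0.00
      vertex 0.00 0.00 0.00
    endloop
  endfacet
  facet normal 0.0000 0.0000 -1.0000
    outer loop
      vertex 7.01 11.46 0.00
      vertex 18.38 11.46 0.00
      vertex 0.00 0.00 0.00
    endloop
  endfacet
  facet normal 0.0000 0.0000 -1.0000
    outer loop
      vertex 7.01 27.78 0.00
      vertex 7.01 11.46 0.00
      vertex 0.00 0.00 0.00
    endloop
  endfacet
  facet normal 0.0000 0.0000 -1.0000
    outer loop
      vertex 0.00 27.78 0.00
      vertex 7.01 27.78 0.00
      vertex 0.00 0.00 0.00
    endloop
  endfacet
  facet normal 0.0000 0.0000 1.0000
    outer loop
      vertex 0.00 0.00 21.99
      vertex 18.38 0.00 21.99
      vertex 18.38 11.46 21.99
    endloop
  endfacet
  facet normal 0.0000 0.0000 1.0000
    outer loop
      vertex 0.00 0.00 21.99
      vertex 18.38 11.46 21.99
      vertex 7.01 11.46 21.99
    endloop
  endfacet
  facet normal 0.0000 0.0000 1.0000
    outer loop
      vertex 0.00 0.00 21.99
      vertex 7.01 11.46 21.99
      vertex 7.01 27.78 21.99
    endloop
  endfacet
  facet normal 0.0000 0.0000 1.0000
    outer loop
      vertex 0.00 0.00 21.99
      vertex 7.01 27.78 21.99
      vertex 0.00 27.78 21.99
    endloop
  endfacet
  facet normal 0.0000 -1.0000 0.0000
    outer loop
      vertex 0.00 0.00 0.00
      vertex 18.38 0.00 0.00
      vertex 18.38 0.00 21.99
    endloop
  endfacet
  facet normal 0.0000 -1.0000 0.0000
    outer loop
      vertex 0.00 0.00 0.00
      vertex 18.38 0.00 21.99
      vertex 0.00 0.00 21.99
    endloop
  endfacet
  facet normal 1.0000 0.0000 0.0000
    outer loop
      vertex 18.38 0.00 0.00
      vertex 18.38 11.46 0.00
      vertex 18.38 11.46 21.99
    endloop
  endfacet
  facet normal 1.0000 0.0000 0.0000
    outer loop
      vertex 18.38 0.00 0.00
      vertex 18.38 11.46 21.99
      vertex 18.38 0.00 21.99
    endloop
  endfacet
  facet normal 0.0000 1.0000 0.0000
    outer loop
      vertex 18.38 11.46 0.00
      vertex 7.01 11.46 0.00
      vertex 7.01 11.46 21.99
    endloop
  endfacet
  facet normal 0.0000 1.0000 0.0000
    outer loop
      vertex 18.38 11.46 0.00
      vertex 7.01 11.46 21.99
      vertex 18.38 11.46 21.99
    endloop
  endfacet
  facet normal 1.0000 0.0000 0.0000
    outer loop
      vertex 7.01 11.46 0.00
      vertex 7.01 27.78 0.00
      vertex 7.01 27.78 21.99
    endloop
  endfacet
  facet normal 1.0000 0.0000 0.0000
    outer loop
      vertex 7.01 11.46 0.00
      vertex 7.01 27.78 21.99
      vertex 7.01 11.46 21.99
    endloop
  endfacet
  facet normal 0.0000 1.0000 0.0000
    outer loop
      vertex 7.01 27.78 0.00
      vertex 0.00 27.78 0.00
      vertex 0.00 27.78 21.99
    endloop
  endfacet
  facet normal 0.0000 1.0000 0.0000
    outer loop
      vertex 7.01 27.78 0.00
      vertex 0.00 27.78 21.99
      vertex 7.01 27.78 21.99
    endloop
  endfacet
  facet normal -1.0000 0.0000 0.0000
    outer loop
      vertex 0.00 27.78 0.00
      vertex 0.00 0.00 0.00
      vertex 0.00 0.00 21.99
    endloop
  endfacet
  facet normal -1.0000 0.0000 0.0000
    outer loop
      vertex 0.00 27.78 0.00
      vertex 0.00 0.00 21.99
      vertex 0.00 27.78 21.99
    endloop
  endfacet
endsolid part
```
; perimeter-only toolpath
G21 ; units = mm
G90 ; absolute positioning
G28 ; home
; layer 1
G0 Z5.50
G0 X0.00 Y0.00
G1 X18.38 Y0.00
G1 X18.38 Y11.46
G1 X7.01 Y11.46
G1 X7.01 Y27.78
G1 X0.00 Y27.78
G1 X0.00 Y0.00
; layer 2
G0 Z10.99
G0 X0.00 Y0.00
G1 X18.38 Y0.00
G1 X18.38 Y11.46
G1 X7.01 Y11.46
G1 X7.01 Y27.78
G1 X0.00 Y27.78
G1 X0.00 Y0.00
; layer 3
G0 Z16.49
G0 X0.00 Y0.00
G1 X18.38 Y0.00
G1 X18.38 Y11.46
G1 X7.01 Y11.46
G1 X7.01 Y27.78
G1 X0.00 Y27.78
G1 X0.00 Y0.00
; layer 4
G0 Z21.99
G0 X0.00 Y0.00
G1 X18.38 Y0.00
G1 X18.38 Y11.46
G1 X7.01 Y11.46
G1 X7.01 Y27.78
G1 X0.00 Y27.78
G1 X0.00 Y0.00
M2 ; end

The solid is an L-shaped prism: outer 18.4 × 27.8 mm, arm thicknesses ≈ 11.5 mm (horizontal) and 7.01 mm (vertical), extruded 22 mm in z. Slicing at Δz = 5.50 mm — 4 equal slices spanning the solid's height, so layer i sits at z = i·h/4 — gives 4 non-empty perimeters. Each is a 6-segment closed polygon; G0 lifts to the layer z and rapids to the start vertex, then G1 traces the edges.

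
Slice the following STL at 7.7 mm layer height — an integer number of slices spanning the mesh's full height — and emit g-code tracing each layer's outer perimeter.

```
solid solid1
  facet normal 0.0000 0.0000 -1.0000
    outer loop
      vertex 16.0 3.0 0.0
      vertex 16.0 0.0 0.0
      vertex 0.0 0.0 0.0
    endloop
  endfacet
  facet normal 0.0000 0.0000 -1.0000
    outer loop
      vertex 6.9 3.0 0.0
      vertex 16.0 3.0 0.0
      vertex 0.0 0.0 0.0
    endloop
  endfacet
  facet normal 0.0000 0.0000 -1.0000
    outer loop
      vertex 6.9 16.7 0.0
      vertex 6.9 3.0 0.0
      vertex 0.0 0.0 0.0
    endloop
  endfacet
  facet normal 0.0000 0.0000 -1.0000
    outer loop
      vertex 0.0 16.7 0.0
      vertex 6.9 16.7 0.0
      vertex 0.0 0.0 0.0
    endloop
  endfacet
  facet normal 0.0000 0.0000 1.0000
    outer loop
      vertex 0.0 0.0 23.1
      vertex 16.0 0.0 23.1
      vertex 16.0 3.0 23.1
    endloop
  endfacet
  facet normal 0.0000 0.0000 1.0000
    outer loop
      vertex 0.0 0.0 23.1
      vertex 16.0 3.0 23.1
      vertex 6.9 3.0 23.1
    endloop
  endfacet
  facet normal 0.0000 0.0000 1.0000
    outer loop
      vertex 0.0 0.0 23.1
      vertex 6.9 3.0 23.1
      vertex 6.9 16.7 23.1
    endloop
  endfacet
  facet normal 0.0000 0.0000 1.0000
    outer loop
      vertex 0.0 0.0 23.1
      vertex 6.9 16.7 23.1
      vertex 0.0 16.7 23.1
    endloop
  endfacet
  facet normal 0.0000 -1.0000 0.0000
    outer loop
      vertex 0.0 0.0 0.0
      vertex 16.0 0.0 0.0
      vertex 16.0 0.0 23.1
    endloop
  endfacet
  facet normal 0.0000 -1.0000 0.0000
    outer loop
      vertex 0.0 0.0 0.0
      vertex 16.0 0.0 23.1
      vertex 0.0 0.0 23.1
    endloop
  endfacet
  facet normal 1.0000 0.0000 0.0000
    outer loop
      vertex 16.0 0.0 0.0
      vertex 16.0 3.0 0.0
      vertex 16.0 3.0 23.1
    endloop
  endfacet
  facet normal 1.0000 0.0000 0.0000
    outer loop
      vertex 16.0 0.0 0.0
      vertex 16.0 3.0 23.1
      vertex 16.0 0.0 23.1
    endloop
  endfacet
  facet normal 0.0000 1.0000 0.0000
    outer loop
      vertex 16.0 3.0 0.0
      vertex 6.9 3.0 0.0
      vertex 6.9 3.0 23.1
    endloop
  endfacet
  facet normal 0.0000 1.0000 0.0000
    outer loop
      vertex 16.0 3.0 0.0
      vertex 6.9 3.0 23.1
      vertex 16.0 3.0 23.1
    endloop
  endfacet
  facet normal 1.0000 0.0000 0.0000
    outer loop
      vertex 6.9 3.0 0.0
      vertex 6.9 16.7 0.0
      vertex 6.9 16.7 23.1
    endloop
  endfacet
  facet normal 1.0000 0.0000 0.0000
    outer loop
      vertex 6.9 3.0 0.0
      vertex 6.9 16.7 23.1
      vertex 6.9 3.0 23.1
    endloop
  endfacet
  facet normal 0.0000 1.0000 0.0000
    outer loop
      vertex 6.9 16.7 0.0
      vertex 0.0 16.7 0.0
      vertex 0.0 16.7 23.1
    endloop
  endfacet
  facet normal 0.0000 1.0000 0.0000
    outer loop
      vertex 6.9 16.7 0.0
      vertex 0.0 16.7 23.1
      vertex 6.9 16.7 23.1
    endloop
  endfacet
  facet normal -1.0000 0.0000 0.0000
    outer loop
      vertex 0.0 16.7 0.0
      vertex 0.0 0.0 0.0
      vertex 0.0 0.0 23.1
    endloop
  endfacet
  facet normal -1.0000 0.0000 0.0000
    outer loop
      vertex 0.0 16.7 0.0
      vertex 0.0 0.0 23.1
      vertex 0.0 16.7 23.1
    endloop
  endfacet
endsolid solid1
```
; perimeter-only toolpath
G21 ; units = mm
G90 ; absolute positioning
G28 ; home
; layer 1
G0 Z7.7
G0 X0.0 Y0.0
G1 X16.0 Y0.0
G1 X16.0 Y3.0
G1 X6.9 Y3.0
G1 X6.9 Y16.7
G1 X0.0 Y16.7
G1 X0.0 Y0.0
; layer 2
G0 Z15.4
G0 X0.0 Y0.0
G1 X16.0 Y0.0
G1 X16.0 Y3.0
G1 X6.9 Y3.0
G1 X6.9 Y16.7
G1 X0.0 Y16.7
G1 X0.0 Y0.0
; layer 3
G0 Z23.1
G0 X0.0 Y0.0
G1 X16.0 Y0.0
G1 X16.0 Y3.0
G1 X6.9 Y3.0
G1 X6.9 Y16.7
G1 X0.0 Y16.7
G1 X0.0 Y0.0
M2 ; end

The solid is an L-shaped prism: outer 16 × 16.7 mm, arm thicknesses ≈ 3 mm (horizontal) and 6.9 mm (vertical), extruded 23.1 mm in z. Slicing at Δz = 7.7 mm — 3 equal slices spanning the solid's height, so layer i sits at z = i·h/3 — gives 3 non-empty perimeters. Each is a 6-segment closed polygon; G0 lifts to the layer z and rapids to the start vertex, then G1 traces the edges.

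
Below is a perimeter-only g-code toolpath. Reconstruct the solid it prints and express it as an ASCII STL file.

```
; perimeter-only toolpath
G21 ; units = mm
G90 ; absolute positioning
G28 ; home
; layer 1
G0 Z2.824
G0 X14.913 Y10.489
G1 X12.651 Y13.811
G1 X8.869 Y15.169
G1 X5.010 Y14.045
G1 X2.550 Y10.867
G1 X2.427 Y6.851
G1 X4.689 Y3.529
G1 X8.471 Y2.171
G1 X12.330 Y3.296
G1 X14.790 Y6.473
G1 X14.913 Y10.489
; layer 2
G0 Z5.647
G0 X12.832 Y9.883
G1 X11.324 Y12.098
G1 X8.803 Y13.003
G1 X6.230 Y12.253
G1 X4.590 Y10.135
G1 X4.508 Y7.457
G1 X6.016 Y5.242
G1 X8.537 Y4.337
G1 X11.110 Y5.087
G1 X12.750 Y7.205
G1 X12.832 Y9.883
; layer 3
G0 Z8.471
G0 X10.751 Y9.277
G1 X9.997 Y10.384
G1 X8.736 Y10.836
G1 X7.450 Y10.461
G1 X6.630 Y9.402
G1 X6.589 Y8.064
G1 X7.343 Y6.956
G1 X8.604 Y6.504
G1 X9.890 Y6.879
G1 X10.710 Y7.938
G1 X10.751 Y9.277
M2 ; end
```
solid part
  facet normal 0.0000 0.0000 -1.0000
    outer loop
      vertex 8.935 17.336 0.000
      vertex 13.978 15.525 0.000
      vertex 16.994 11.096 0.000
    endloop
  endfacet
  facet normal 0.0000 0.0000 -1.0000
    outer loop
      vertex 3.790 15.836 0.000
      vertex 8.935 17.336 0.000
      vertex 16.994 11.096 0.000
    endloop
  endfacet
  facet normal 0.0000 0.0000 -1.0000
    outer loop
      vertex 0.510 11.600 0.000
      vertex 3.790 15.836 0.000
      vertex 16.994 11.096 0.000
    endloop
  endfacet
  facet normal 0.0000 0.0000 -1.0000
    outer loop
      vertex 0.346 6.244 0.000
      vertex 0.510 11.600 0.000
      vertex 16.994 11.096 0.000
    endloop
  endfacet
  facet normal 0.0000 0.0000 -1.0000
    outer loop
      vertex 3.362 1.815 0.000
      vertex 0.346 6.244 0.000
      vertex 16.994 11.096 0.000
    endloop
  endfacet
  facet normal 0.0000 0.0000 -1.0000
    outer loop
      vertex 8.405 0.004 0.000
      vertex 3.362 1.815 0.000
      vertex 16.994 11.096 0.000
    endloop
  endfacet
  facet normal 0.0000 0.0000 -1.0000
    outer loop
      vertex 13.550 1.504 0.000
      vertex 8.405 0.004 0.000
      vertex 16.994 11.096 0.000
    endloop
  endfacet
  facet normal 0.0000 0.0000 -1.0000
    outer loop
      vertex 16.830 5.740 0.000
      vertex 13.550 1.504 0.000
      vertex 16.994 11.096 0.000
    endloop
  endfacet
  facet normal 0.6676 0.4546 0.5897
    outer loop
      vertex 16.994 11.096 0.000
      vertex 13.978 15.525 0.000
      vertex 8.670 8.670 11.294
    endloop
  endfacet
  facet normal 0.2730 0.7601 0.5897
    outer loop
      vertex 13.978 15.525 0.000
      vertex 8.935 17.336 0.000
      vertex 8.670 8.670 11.294
    endloop
  endfacet
  facet normal -0.2261 0.7754 0.5897
    outer loop
      vertex 8.935 17.336 0.000
      vertex 3.790 15.836 0.000
      vertex 8.670 8.670 11.294
    endloop
  endfacet
  facet normal -0.6386 0.4945 0.5897
    outer loop
      vertex 3.790 15.836 0.000
      vertex 0.510 11.600 0.000
      vertex 8.670 8.670 11.294
    endloop
  endfacet
  facet normal -0.8073 0.0247 0.5897
    outer loop
      vertex 0.510 11.600 0.000
      vertex 0.346 6.244 0.000
      vertex 8.670 8.670 11.294
    endloop
  endfacet
  facet normal -0.6676 -0.4546 0.5897
    outer loop
      vertex 0.346 6.244 0.000
      vertex 3.362 1.815 0.000
      vertex 8.670 8.670 11.294
    endloop
  endfacet
  facet normal -0.2730 -0.7601 0.5897
    outer loop
      vertex 3.362 1.815 0.000
      vertex 8.405 0.004 0.000
      vertex 8.670 8.670 11.294
    endloop
  endfacet
  facet normal 0.2261 -0.7754 0.5897
    outer loop
      vertex 8.405 0.004 0.000
      vertex 13.550 1.504 0.000
      vertex 8.670 8.670 11.294
    endloop
  endfacet
  facet normal 0.6386 -0.4945 0.5897
    outer loop
      vertex 13.550 1.504 0.000
      vertex 16.830 5.740 0.000
      vertex 8.670 8.670 11.294
    endloop
  endfacet
  facet normal 0.8073 -0.0247 0.5897
    outer loop
      vertex 16.830 5.740 0.000
      vertex 16.994 11.096 0.000
      vertex 8.670 8.670 11.294
    endloop
  endfacet
endsolid part

The G0 Z moves step by Δz≈2.824 mm. The G1 loops shrink linearly with z, so the solid tapers from its base footprint up to z≈11.3. Closing with a flat bottom cap and the tapered top and triangulating gives 18 facets — a regular 10-sided pyramid, base circumscribed radius ≈ 8.67 mm, apex at z ≈ 11.3 mm.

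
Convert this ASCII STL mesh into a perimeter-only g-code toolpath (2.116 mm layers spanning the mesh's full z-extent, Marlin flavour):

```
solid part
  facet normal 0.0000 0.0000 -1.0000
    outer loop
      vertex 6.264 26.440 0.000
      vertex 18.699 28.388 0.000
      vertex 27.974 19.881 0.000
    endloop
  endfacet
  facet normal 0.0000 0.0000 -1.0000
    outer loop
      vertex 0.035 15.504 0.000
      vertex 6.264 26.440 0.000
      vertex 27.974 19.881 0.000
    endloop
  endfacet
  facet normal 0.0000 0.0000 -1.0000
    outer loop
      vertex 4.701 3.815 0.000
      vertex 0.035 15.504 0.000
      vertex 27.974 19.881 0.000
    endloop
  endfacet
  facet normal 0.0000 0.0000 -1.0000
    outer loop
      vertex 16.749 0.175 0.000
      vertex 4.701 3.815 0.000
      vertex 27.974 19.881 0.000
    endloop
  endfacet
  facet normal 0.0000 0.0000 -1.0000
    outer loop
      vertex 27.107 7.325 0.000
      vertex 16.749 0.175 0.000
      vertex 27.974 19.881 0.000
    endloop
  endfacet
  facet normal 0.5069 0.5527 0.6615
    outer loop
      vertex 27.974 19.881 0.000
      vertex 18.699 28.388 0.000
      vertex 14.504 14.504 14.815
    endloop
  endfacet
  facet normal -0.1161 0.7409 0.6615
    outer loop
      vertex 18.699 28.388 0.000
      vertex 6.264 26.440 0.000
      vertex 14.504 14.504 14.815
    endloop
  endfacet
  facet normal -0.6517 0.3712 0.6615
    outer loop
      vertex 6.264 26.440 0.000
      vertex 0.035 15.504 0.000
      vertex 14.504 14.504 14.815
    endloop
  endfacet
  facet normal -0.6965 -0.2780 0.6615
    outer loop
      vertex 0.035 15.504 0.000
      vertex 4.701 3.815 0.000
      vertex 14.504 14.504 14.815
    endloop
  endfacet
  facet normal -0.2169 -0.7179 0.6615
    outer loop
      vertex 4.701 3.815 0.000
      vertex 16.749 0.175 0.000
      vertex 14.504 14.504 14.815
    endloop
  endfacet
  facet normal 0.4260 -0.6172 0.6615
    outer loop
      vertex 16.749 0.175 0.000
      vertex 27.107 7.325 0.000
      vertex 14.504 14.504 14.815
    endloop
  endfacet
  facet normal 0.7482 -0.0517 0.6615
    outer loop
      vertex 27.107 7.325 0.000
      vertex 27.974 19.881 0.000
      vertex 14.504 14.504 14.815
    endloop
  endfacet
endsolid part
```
; perimeter-only toolpath
G21 ; units = mm
G90 ; absolute positioning
G28 ; home
; layer 1
G0 Z2.116
G0 X26.050 Y19.113
G1 X18.100 Y26.405
G1 X7.441 Y24.735
G1 X2.102 Y15.361
G1 X6.101 Y5.342
G1 X16.428 Y2.222
G1 X25.307 Y8.351
G1 X26.050 Y19.113
; layer 2
G0 Z4.233
G0 X24.125 Y18.345
G1 X17.500 Y24.421
G1 X8.618 Y23.030
G1 X4.169 Y15.218
G1 X7.502 Y6.869
G1 X16.108 Y4.269
G1 X23.506 Y9.376
G1 X24.125 Y18.345
; layer 3
G0 Z6.349
G0 X22.201 Y17.577
G1 X16.901 Y22.438
G1 X9.795 Y21.325
G1 X6.236 Y15.075
G1 X8.902 Y8.396
G1 X15.787 Y6.316
G1 X21.706 Y10.402
G1 X22.201 Y17.577
; layer 4
G0 Z8.466
G0 X20.277 Y16.808
G1 X16.302 Y20.454
G1 X10.973 Y19.619
G1 X8.303 Y14.933
G1 X10.303 Y9.923
G1 X15.466 Y8.363
G1 X19.905 Y11.427
G1 X20.277 Y16.808
; layer 5
G0 Z10.582
G0 X18.353 Y16.040
G1 X15.703 Y18.471
G1 X12.150 Y17.914
G1 X10.370 Y14.790
G1 X11.703 Y11.450
G1 X15.145 Y10.410
G1 X18.105 Y12.453
G1 X18.353 Y16.040
; layer 6
G0 Z12.699
G0 X16.428 Y15.272
G1 X15.103 Y16.487
G1 X13.327 Y16.209
G1 X12.437 Y14.647
G1 X13.104 Y12.977
G1 X14.825 Y12.457
G1 X16.304 Y13.478
G1 X16.428 Y15.272
M2 ; end

The solid is a regular 7-sided pyramid, base circumscribed radius ≈ 14.5 mm, apex at z ≈ 14.8 mm. Slicing at Δz = 2.116 mm — 7 equal slices spanning the solid's height, so layer i sits at z = i·h/7 — gives 6 non-empty perimeters. Each is a 7-segment closed polygon; G0 lifts to the layer z and rapids to the start vertex, then G1 traces the edges. The cross-section shrinks linearly with z (the slice at the apex is degenerate and omitted).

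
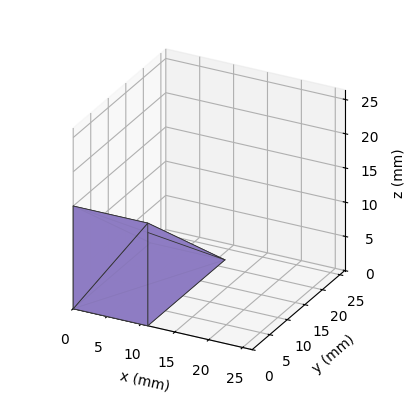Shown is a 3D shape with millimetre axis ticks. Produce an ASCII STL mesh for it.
Reading the render: the shape is a wedge (ramp): 11 × 22 mm base, rising to 15 mm along the y=0 edge and sloping linearly to z=0 at y=22 (dimensions read to the nearest mm from the axis ticks). For the STL, each face is triangulated and given an outward normal.

solid part
  facet normal 0.0000 0.0000 -1.0000
    outer loop
      vertex 11.000 22.000 0.000
      vertex 11.000 0.000 0.000
      vertex 0.000 0.000 0.000
    endloop
  endfacet
  facet normal 0.0000 0.0000 -1.0000
    outer loop
      vertex 0.000 22.000 0.000
      vertex 11.000 22.000 0.000
      vertex 0.000 0.000 0.000
    endloop
  endfacet
  facet normal 0.0000 -1.0000 0.0000
    outer loop
      vertex 0.000 0.000 0.000
      vertex 11.000 0.000 0.000
      vertex 11.000 0.000 15.000
    endloop
  endfacet
  facet normal 0.0000 -1.0000 0.0000
    outer loop
      vertex 0.000 0.000 0.000
      vertex 11.000 0.000 15.000
      vertex 0.000 0.000 15.000
    endloop
  endfacet
  facet normal 0.0000 0.5633 0.8262
    outer loop
      vertex 0.000 0.000 15.000
      vertex 11.000 0.000 15.000
      vertex 11.000 22.000 0.000
    endloop
  endfacet
  facet normal 0.0000 0.5633 0.8262
    outer loop
      vertex 0.000 0.000 15.000
      vertex 11.000 22.000 0.000
      vertex 0.000 22.000 0.000
    endloop
  endfacet
  facet normal -1.0000 0.0000 0.0000
    outer loop
      vertex 0.000 0.000 15.000
      vertex 0.000 22.000 0.000
      vertex 0.000 0.000 0.000
    endloop
  endfacet
  facet normal 1.0000 0.0000 0.0000
    outer loop
      vertex 11.000 0.000 0.000
      vertex 11.000 22.000 0.000
      vertex 11.000 0.000 15.000
    endloop
  endfacet
endsolid part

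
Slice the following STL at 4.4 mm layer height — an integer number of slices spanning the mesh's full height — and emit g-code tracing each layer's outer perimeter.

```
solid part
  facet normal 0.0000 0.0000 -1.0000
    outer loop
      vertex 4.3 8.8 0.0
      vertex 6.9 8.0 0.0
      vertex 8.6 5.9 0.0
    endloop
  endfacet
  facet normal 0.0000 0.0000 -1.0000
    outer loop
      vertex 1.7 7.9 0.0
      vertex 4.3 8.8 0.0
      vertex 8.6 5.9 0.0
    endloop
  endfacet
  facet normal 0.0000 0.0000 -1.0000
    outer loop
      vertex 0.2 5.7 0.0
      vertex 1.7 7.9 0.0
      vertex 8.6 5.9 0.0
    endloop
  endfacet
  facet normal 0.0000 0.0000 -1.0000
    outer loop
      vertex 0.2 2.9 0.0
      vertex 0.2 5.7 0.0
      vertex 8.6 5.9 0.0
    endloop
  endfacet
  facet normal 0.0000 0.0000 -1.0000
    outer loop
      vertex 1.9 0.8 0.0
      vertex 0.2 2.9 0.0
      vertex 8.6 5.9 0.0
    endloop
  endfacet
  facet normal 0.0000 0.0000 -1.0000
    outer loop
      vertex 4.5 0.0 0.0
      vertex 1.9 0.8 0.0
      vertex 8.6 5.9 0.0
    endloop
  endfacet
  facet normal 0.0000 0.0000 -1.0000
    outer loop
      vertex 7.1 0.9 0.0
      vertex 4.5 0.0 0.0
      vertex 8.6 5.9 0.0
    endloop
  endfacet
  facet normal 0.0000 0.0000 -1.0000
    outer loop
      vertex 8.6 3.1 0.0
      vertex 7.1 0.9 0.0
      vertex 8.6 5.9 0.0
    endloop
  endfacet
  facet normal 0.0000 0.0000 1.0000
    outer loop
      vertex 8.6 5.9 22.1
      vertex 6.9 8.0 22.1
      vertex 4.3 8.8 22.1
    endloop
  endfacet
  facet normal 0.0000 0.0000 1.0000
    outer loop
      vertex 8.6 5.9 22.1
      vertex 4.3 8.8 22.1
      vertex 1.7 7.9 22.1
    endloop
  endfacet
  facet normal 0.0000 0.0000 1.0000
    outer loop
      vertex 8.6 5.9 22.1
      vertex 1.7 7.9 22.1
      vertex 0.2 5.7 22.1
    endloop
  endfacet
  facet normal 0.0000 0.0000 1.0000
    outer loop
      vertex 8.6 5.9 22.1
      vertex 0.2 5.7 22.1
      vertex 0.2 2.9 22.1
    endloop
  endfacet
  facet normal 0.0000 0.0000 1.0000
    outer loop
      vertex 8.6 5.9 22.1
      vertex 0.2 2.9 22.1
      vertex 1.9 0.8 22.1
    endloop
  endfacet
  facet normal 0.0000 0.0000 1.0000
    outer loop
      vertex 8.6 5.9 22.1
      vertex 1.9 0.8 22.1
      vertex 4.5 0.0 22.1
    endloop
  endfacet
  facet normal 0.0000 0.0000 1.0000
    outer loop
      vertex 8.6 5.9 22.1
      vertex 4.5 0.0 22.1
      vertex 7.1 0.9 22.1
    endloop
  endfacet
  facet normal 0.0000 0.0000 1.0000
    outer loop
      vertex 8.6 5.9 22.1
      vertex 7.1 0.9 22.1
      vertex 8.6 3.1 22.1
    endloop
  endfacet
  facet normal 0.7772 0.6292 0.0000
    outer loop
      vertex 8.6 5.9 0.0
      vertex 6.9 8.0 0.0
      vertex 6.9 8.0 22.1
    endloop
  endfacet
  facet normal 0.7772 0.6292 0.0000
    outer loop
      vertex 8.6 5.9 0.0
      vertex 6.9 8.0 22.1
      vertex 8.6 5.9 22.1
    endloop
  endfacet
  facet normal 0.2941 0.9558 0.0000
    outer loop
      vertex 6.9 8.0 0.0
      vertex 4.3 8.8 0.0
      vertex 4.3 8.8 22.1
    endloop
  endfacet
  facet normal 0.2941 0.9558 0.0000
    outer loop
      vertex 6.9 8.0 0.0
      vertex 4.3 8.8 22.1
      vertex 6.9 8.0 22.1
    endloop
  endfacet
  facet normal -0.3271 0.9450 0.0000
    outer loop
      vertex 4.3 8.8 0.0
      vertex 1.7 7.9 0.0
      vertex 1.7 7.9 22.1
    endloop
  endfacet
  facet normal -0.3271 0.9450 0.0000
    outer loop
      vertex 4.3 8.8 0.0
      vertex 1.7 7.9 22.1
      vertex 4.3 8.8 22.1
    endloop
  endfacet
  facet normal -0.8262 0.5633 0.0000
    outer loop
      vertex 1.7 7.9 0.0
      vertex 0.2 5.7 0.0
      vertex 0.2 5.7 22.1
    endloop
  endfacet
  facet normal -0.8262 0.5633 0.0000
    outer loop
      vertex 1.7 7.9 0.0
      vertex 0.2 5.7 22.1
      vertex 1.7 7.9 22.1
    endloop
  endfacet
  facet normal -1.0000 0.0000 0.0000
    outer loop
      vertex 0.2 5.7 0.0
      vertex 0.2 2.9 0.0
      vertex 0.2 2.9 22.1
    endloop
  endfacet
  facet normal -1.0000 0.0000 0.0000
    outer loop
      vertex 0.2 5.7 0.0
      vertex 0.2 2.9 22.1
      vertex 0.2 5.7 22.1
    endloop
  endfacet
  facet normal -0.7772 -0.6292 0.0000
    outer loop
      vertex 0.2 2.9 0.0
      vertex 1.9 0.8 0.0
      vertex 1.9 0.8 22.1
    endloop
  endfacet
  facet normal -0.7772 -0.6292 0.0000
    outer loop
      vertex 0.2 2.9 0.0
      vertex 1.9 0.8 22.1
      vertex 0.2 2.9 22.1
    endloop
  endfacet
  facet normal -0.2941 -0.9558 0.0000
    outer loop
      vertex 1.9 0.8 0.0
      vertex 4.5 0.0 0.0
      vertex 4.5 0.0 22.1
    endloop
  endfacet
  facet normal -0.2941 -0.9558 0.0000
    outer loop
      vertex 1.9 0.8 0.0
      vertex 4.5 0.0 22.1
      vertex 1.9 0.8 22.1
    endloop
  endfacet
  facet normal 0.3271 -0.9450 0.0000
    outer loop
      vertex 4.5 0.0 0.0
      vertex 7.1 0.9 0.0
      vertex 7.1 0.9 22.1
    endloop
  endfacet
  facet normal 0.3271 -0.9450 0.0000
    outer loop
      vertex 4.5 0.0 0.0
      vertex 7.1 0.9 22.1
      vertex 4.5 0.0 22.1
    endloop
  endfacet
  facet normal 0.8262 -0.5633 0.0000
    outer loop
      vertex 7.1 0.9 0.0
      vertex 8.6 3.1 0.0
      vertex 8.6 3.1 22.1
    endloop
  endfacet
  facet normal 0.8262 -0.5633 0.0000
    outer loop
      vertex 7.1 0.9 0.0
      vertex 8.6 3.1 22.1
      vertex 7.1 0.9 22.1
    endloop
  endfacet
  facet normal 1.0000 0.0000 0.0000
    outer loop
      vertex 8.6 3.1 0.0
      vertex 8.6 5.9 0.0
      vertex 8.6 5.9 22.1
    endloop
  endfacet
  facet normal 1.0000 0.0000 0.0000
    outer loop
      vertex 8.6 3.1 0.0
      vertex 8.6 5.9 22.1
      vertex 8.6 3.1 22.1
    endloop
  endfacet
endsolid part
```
; perimeter-only toolpath
G21 ; units = mm
G90 ; absolute positioning
G28 ; home
; layer 1
G0 Z4.4
G0 X8.6 Y5.9
G1 X6.9 Y8.0
G1 X4.3 Y8.8
G1 X1.7 Y7.9
G1 X0.2 Y5.7
G1 X0.2 Y2.9
G1 X1.9 Y0.8
G1 X4.5 Y0.0
G1 X7.1 Y0.9
G1 X8.6 Y3.1
G1 X8.6 Y5.9
; layer 2
G0 Z8.8
G0 X8.6 Y5.9
G1 X6.9 Y8.0
G1 X4.3 Y8.8
G1 X1.7 Y7.9
G1 X0.2 Y5.7
G1 X0.2 Y2.9
G1 X1.9 Y0.8
G1 X4.5 Y0.0
G1 X7.1 Y0.9
G1 X8.6 Y3.1
G1 X8.6 Y5.9
; layer 3
G0 Z13.3
G0 X8.6 Y5.9
G1 X6.9 Y8.0
G1 X4.3 Y8.8
G1 X1.7 Y7.9
G1 X0.2 Y5.7
G1 X0.2 Y2.9
G1 X1.9 Y0.8
G1 X4.5 Y0.0
G1 X7.1 Y0.9
G1 X8.6 Y3.1
G1 X8.6 Y5.9
; layer 4
G0 Z17.7
G0 X8.6 Y5.9
G1 X6.9 Y8.0
G1 X4.3 Y8.8
G1 X1.7 Y7.9
G1 X0.2 Y5.7
G1 X0.2 Y2.9
G1 X1.9 Y0.8
G1 X4.5 Y0.0
G1 X7.1 Y0.9
G1 X8.6 Y3.1
G1 X8.6 Y5.9
; layer 5
G0 Z22.1
G0 X8.6 Y5.9
G1 X6.9 Y8.0
G1 X4.3 Y8.8
G1 X1.7 Y7.9
G1 X0.2 Y5.7
G1 X0.2 Y2.9
G1 X1.9 Y0.8
G1 X4.5 Y0.0
G1 X7.1 Y0.9
G1 X8.6 Y3.1
G1 X8.6 Y5.9
M2 ; end

The solid is a regular 10-sided prism (a cylinder approximated with 10 flat sides), circumscribed radius ≈ 4.4 mm, height ≈ 22.1 mm. Slicing at Δz = 4.4 mm — 5 equal slices spanning the solid's height, so layer i sits at z = i·h/5 — gives 5 non-empty perimeters. Each is a 10-segment closed polygon; G0 lifts to the layer z and rapids to the start vertex, then G1 traces the edges.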